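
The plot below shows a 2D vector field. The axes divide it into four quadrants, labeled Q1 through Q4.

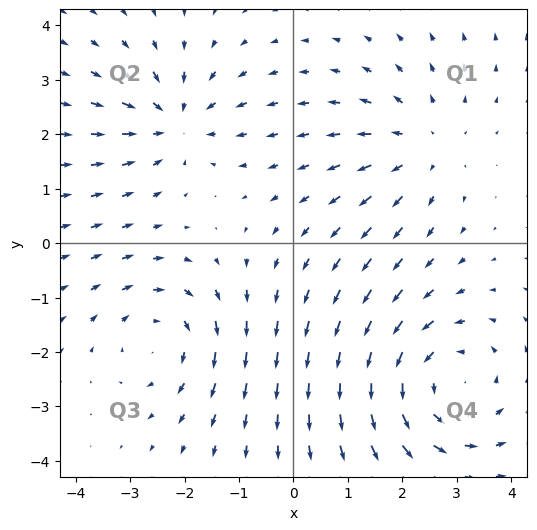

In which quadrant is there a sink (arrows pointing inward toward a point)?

Q2

The sink sits at approximately (-2.2, 2.2), which lies in quadrant Q2. The divergence there is about -4, negative as expected for a sink.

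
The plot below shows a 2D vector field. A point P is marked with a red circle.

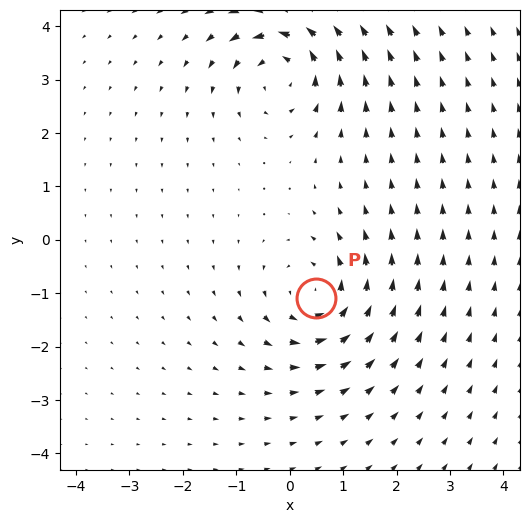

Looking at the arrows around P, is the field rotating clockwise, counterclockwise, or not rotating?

Near P at (0.5, -1.1) the arrows circulate counterclockwise. The curl (z-component) there is about +5; positive curl means counterclockwise rotation.

counterclockwise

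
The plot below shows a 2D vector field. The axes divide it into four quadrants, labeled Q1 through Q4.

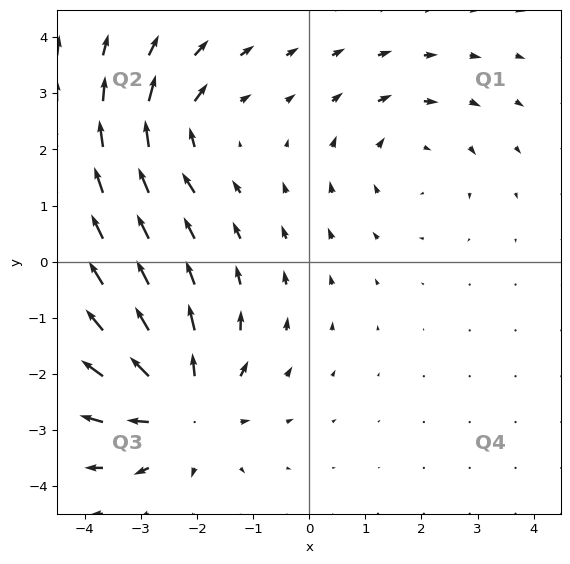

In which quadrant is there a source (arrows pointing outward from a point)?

Q3

The source sits at approximately (-2.3, -2.6), which lies in quadrant Q3. The divergence there is about +5, positive as expected for a source.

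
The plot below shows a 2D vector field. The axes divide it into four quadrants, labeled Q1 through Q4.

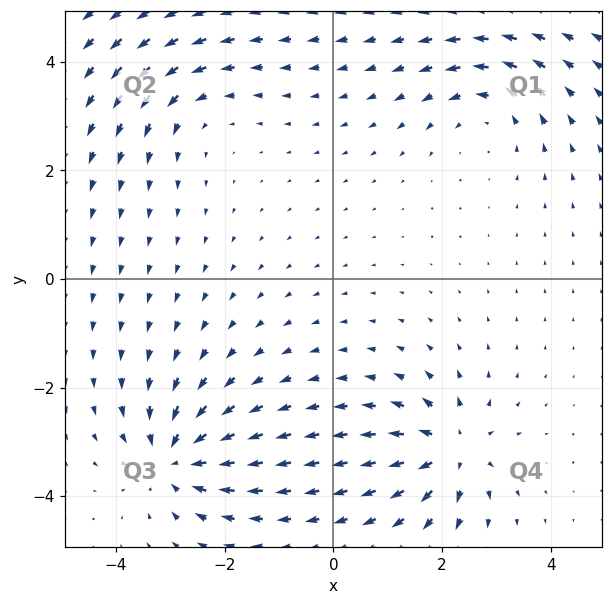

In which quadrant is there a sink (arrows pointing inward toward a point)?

Q3

The sink sits at approximately (-2.9, -3.3), which lies in quadrant Q3. The divergence there is about -4, negative as expected for a sink.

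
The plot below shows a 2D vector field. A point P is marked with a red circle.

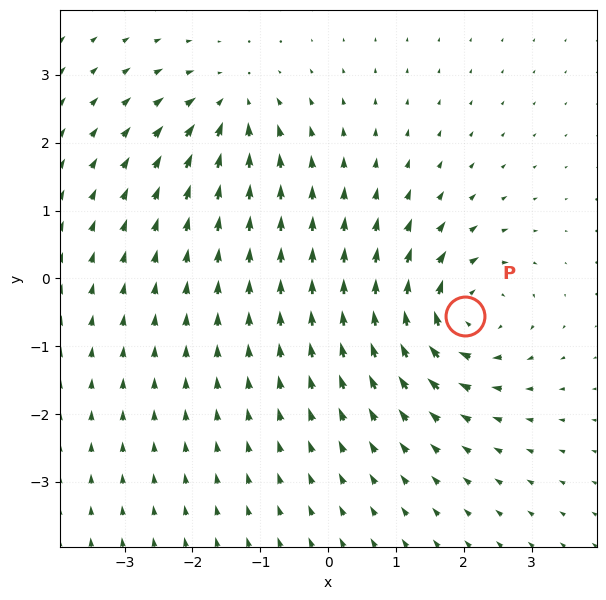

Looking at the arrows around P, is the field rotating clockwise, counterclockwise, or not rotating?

Near P at (2.0, -0.6) the arrows circulate clockwise. The curl (z-component) there is about -6; negative curl means clockwise rotation.

clockwise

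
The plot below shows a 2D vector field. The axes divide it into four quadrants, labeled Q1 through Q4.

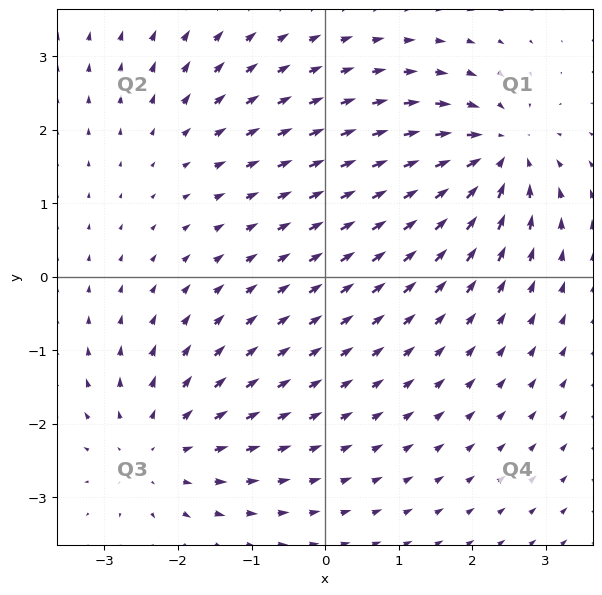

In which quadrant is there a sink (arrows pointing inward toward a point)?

The sink sits at approximately (2.3, 1.7), which lies in quadrant Q1. The divergence there is about -7, negative as expected for a sink.

Q1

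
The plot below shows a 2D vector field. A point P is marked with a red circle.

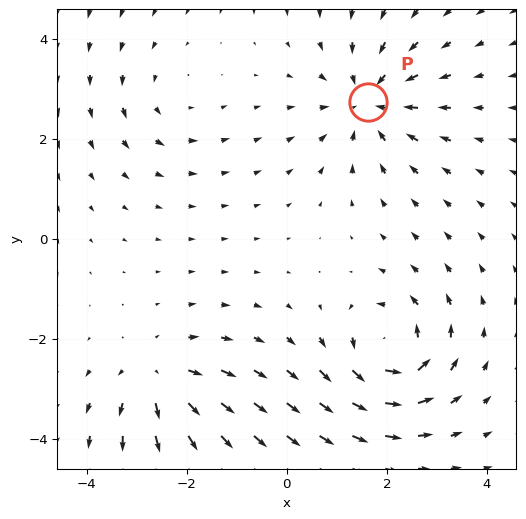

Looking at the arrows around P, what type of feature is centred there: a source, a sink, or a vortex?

sink

At P (1.6, 2.7) the arrows converge inward. Divergence about -5, curl ≈0 — negative divergence with near-zero curl is a sink.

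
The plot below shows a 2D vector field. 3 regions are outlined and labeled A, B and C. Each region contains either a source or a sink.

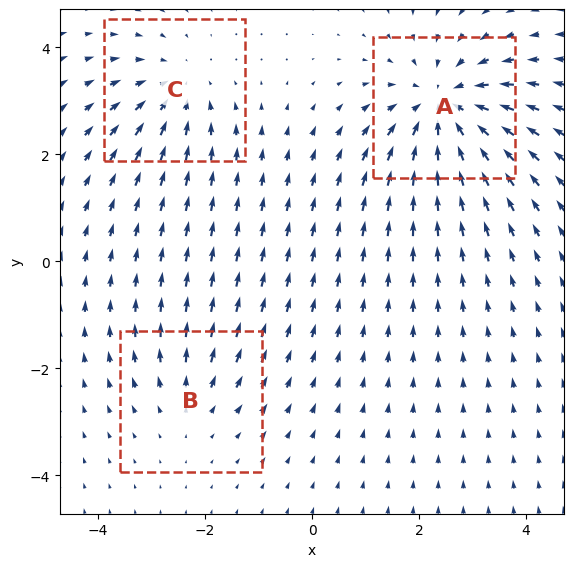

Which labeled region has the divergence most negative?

A

Divergence at each region's feature centre — A: about -5, B: about +2, C: about -3. Region A is most negative.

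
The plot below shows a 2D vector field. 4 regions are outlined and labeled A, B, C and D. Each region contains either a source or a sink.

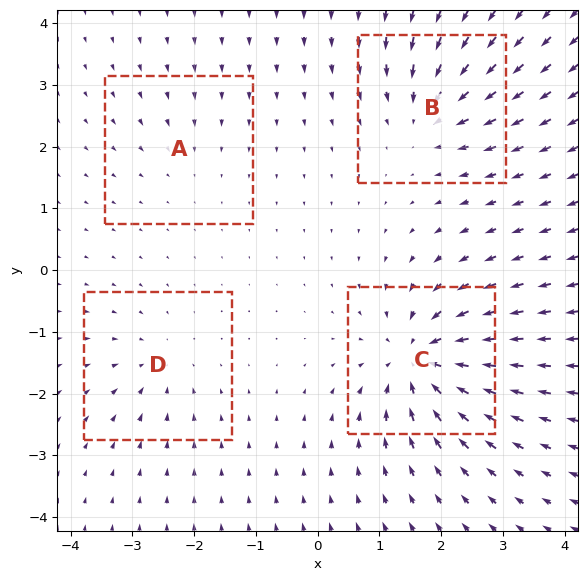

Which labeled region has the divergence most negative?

C

Divergence at each region's feature centre — A: about -2, B: about -6, C: about -9, D: about -4. Region C is most negative.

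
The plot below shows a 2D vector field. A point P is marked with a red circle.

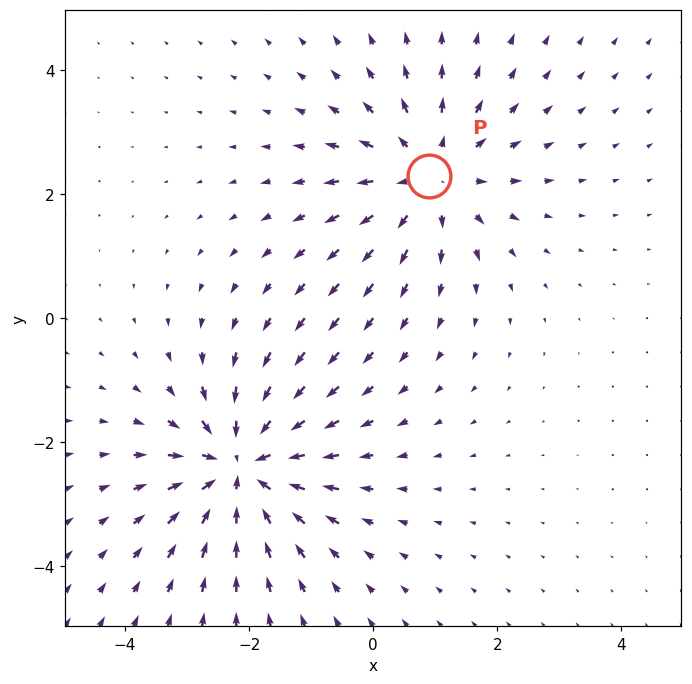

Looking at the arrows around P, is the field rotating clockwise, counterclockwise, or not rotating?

not rotating

Near P at (0.9, 2.3) the arrows show no circulation. The curl there is ≈0.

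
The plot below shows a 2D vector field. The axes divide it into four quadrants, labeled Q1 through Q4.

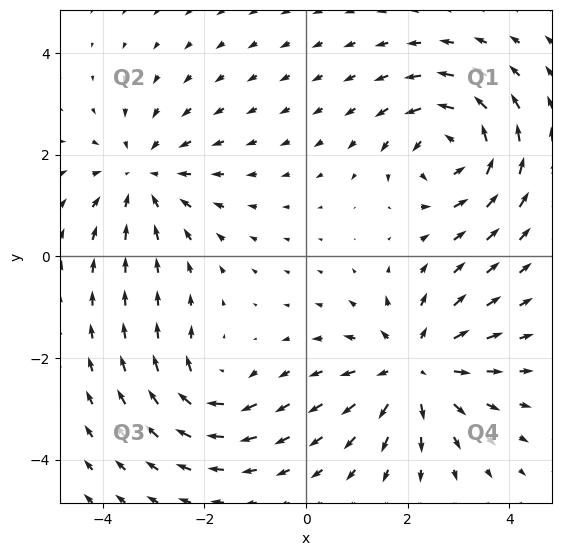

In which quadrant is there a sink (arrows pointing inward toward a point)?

The sink sits at approximately (-3.2, 1.6), which lies in quadrant Q2. The divergence there is about -3, negative as expected for a sink.

Q2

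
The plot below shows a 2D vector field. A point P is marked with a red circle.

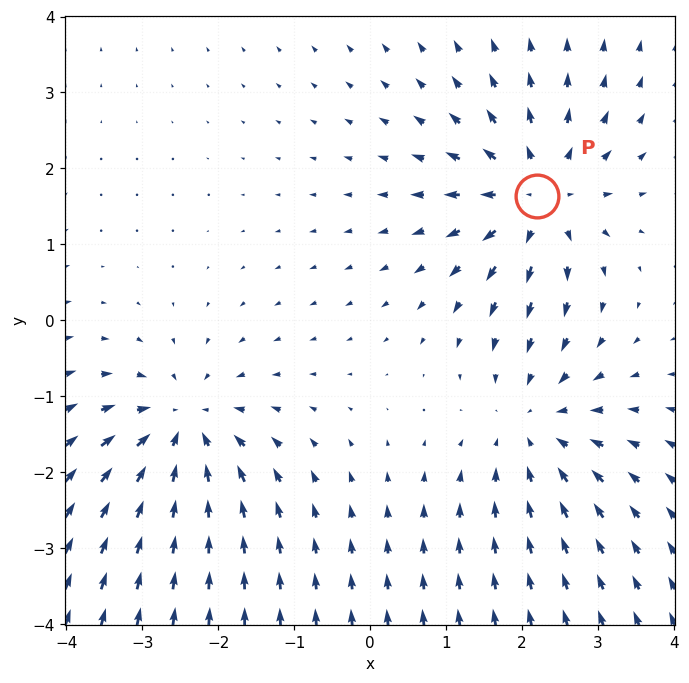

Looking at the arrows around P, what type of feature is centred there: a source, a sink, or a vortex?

source

At P (2.2, 1.6) the arrows spread outward. Divergence about +4, curl ≈0 — positive divergence with near-zero curl is a source.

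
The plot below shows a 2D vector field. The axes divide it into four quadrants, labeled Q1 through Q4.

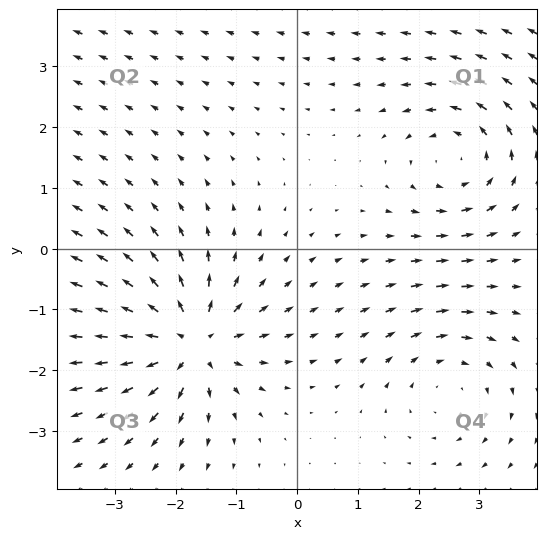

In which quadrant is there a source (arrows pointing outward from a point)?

Q3

The source sits at approximately (-1.8, -1.5), which lies in quadrant Q3. The divergence there is about +5, positive as expected for a source.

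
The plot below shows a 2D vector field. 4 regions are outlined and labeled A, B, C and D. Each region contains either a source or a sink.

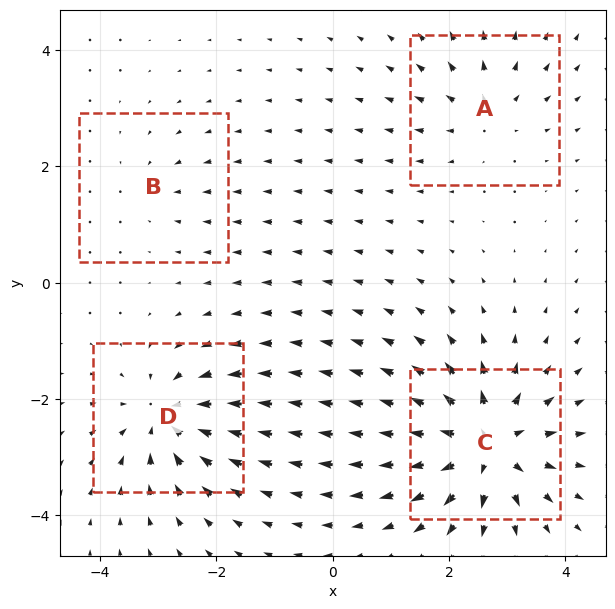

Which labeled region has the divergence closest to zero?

B

Divergence at each region's feature centre — A: about +4, B: about -2, C: about +8, D: about -6. Region B is closest to zero.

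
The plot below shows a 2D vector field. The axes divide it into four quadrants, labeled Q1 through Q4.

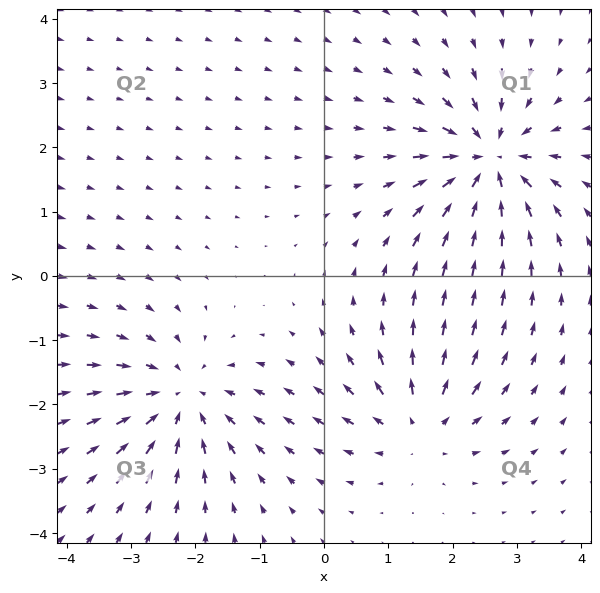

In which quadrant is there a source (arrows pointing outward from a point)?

The source sits at approximately (1.5, -2.3), which lies in quadrant Q4. The divergence there is about +4, positive as expected for a source.

Q4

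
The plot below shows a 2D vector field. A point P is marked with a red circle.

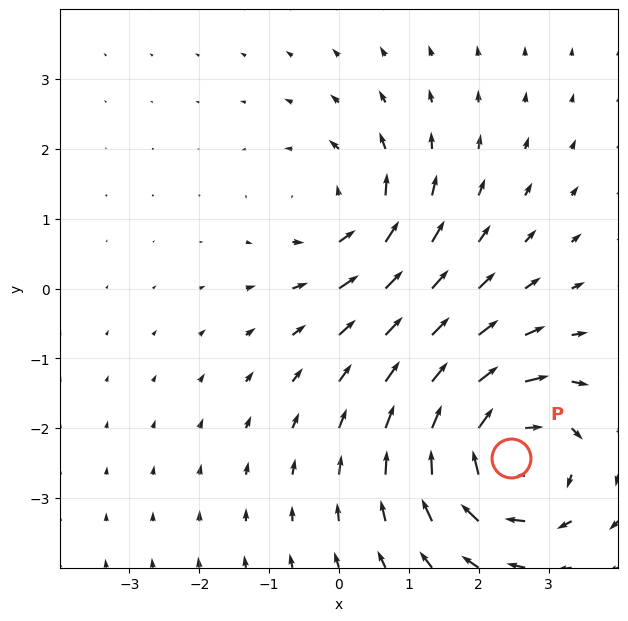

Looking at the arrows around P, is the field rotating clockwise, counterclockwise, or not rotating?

clockwise

Near P at (2.5, -2.4) the arrows circulate clockwise. The curl (z-component) there is about -5; negative curl means clockwise rotation.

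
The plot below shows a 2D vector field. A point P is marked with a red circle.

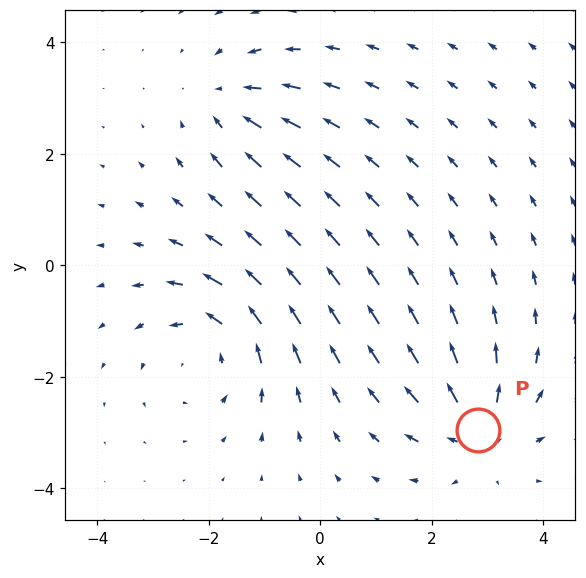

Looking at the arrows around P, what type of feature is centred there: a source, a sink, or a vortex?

source

At P (2.8, -3.0) the arrows spread outward. Divergence about +5, curl ≈0 — positive divergence with near-zero curl is a source.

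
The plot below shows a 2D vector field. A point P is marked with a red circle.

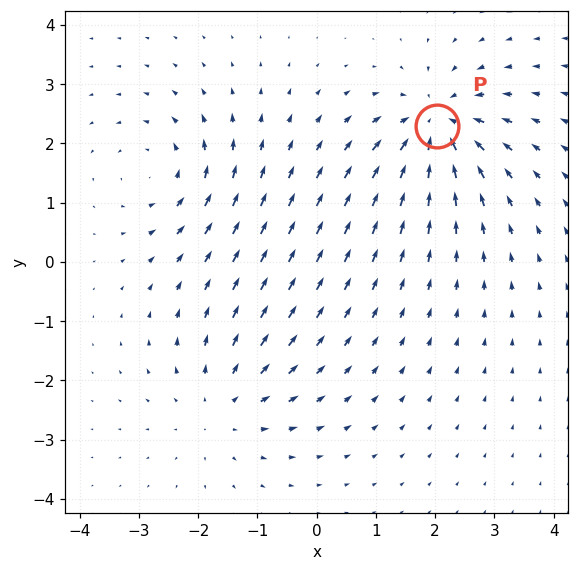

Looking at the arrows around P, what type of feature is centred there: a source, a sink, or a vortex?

sink

At P (2.0, 2.3) the arrows converge inward. Divergence about -6, curl ≈0 — negative divergence with near-zero curl is a sink.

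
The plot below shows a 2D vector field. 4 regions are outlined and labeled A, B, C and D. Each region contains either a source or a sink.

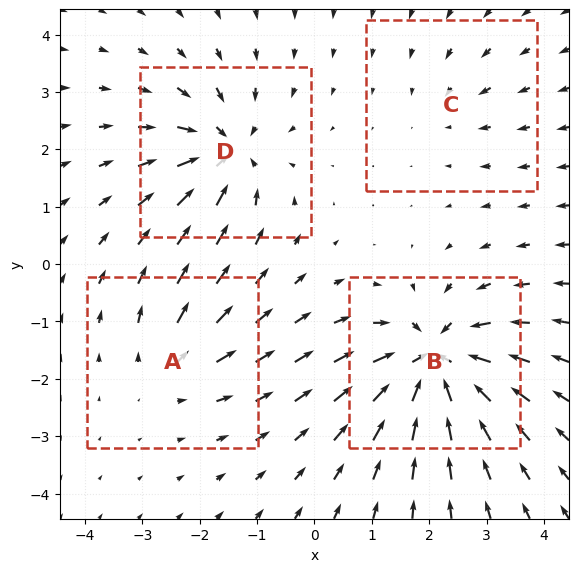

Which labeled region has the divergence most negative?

B

Divergence at each region's feature centre — A: about +4, B: about -9, C: about -2, D: about -6. Region B is most negative.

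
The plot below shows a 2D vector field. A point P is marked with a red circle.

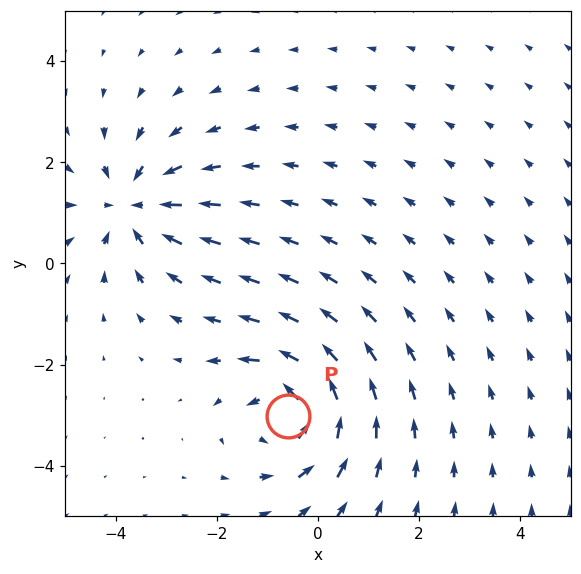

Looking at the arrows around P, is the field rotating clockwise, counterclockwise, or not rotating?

counterclockwise

Near P at (-0.6, -3.0) the arrows circulate counterclockwise. The curl (z-component) there is about +5; positive curl means counterclockwise rotation.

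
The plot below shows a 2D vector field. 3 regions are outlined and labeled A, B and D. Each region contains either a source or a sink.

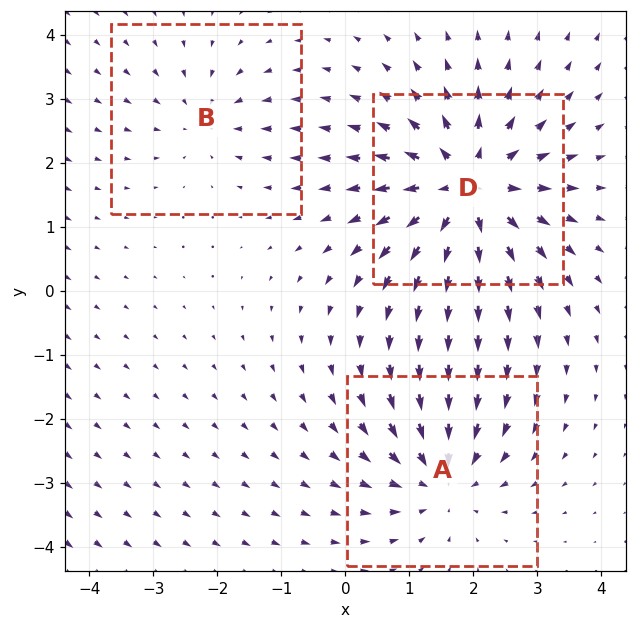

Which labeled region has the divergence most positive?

D

Divergence at each region's feature centre — A: about -3, B: about -2, D: about +5. Region D is most positive.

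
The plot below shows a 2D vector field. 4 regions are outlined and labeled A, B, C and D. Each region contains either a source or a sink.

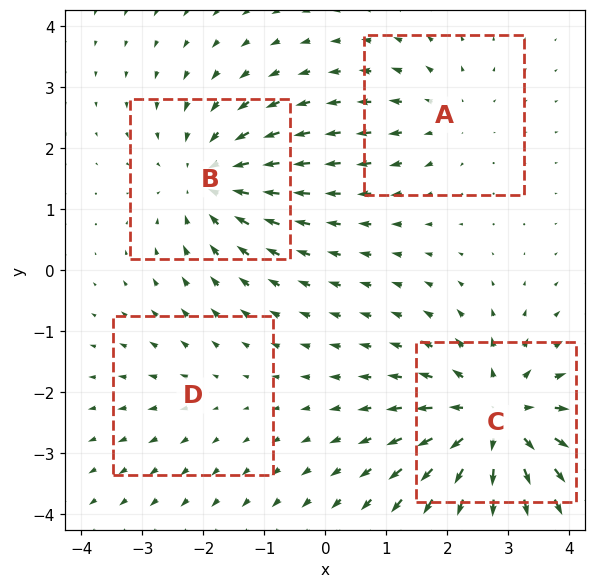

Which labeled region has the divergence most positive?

C

Divergence at each region's feature centre — A: about +3, B: about -5, C: about +7, D: about +2. Region C is most positive.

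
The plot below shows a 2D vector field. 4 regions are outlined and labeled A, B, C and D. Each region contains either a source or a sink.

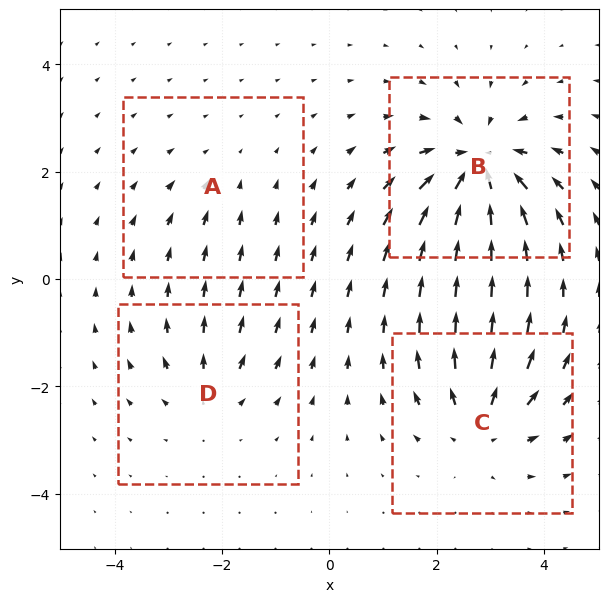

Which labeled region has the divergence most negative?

Divergence at each region's feature centre — A: about -2, B: about -8, C: about +5, D: about +4. Region B is most negative.

B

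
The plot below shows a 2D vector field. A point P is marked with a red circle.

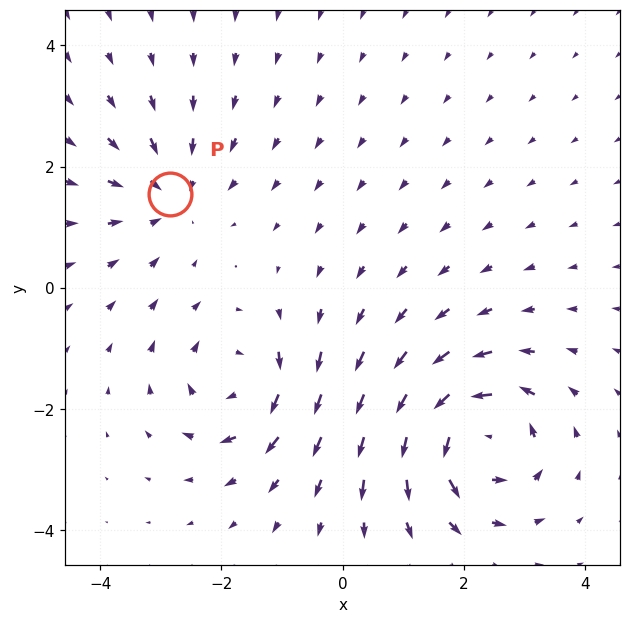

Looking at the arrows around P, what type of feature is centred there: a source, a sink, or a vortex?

sink

At P (-2.9, 1.5) the arrows converge inward. Divergence about -3, curl ≈0 — negative divergence with near-zero curl is a sink.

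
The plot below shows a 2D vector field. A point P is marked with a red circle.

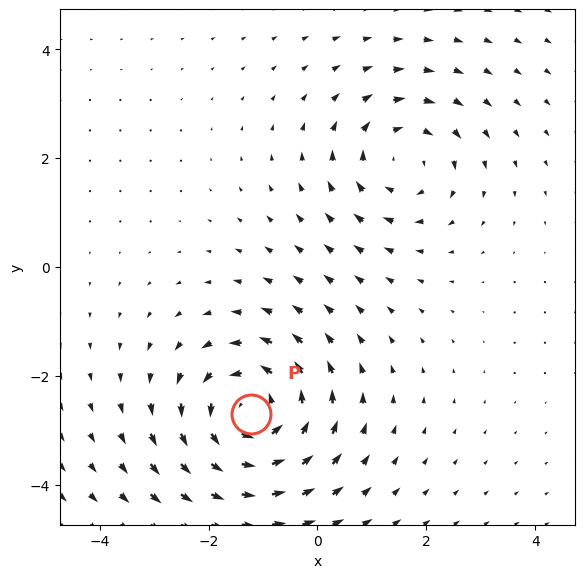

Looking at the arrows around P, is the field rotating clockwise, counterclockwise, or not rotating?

Near P at (-1.2, -2.7) the arrows circulate counterclockwise. The curl (z-component) there is about +3; positive curl means counterclockwise rotation.

counterclockwise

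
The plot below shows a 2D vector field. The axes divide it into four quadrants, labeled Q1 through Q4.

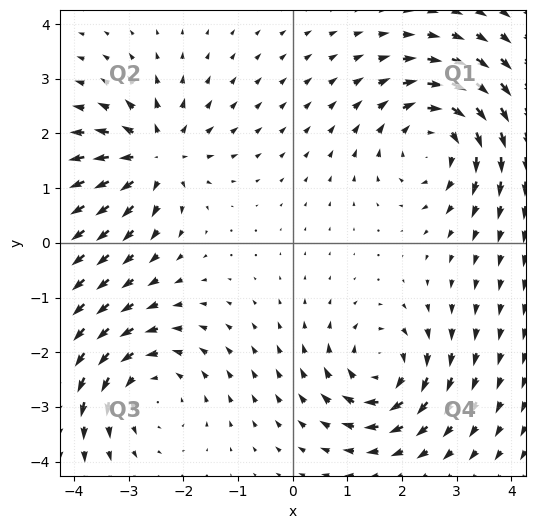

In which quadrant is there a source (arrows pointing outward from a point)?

The source sits at approximately (-2.5, 1.6), which lies in quadrant Q2. The divergence there is about +5, positive as expected for a source.

Q2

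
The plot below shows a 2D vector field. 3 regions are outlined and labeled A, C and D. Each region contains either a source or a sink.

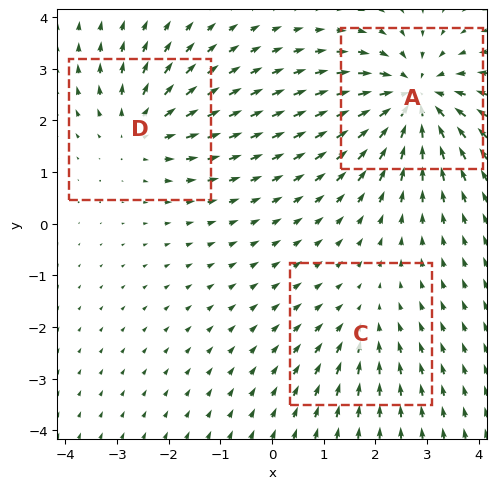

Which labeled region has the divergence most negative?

Divergence at each region's feature centre — A: about -5, C: about -2, D: about +3. Region A is most negative.

A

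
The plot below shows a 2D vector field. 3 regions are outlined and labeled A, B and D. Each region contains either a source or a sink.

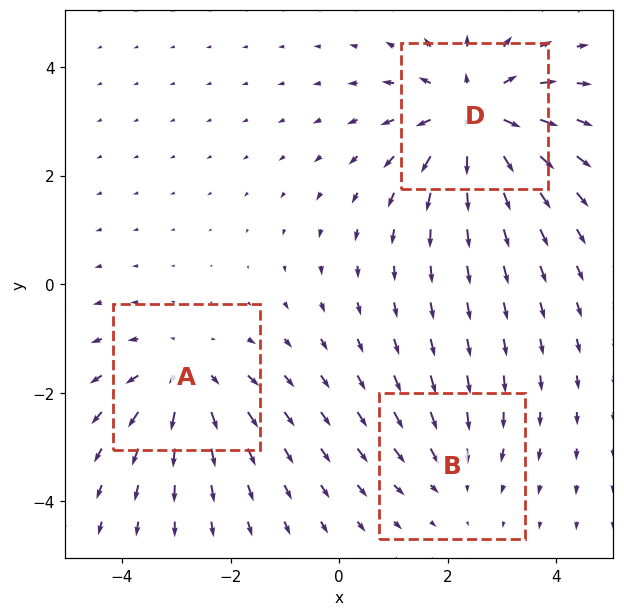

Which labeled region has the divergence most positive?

D

Divergence at each region's feature centre — A: about +3, B: about -2, D: about +5. Region D is most positive.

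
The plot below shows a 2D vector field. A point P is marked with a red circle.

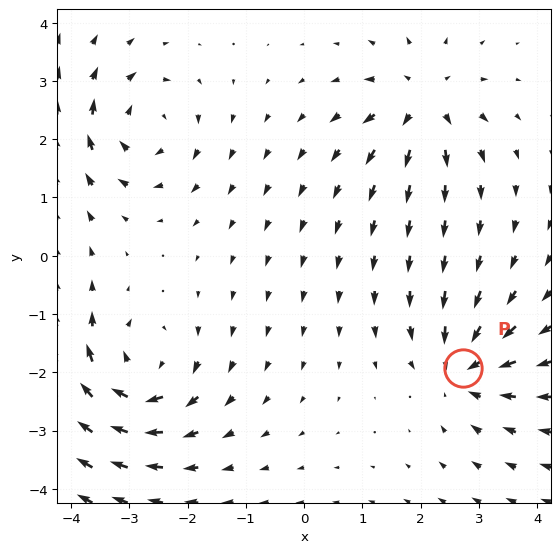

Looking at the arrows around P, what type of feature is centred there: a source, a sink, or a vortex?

At P (2.7, -1.9) the arrows converge inward. Divergence about -5, curl ≈0 — negative divergence with near-zero curl is a sink.

sink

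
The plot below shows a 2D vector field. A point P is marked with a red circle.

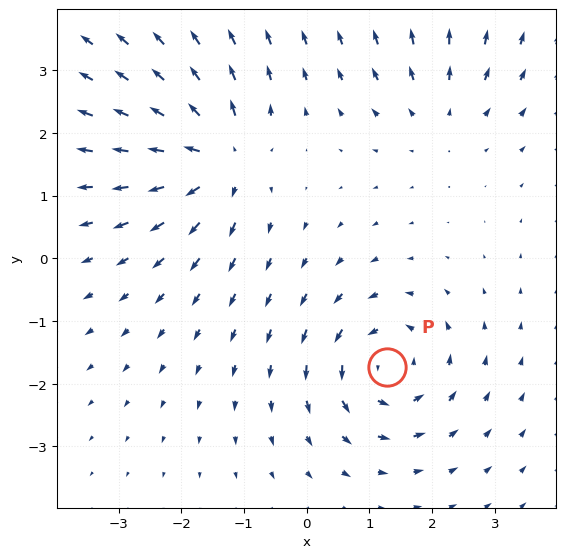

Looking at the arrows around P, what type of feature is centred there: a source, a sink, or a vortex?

At P (1.3, -1.7) the arrows circulate counterclockwise. Divergence ≈0, curl about +5 — near-zero divergence with nonzero curl is a vortex.

vortex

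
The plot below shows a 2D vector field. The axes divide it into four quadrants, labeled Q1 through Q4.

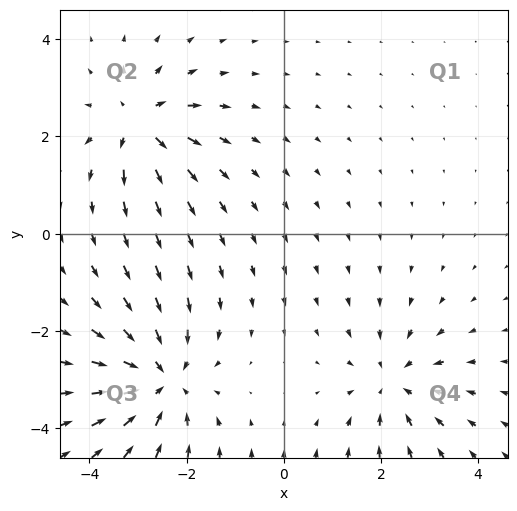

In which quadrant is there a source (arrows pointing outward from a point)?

The source sits at approximately (-3.0, 2.3), which lies in quadrant Q2. The divergence there is about +4, positive as expected for a source.

Q2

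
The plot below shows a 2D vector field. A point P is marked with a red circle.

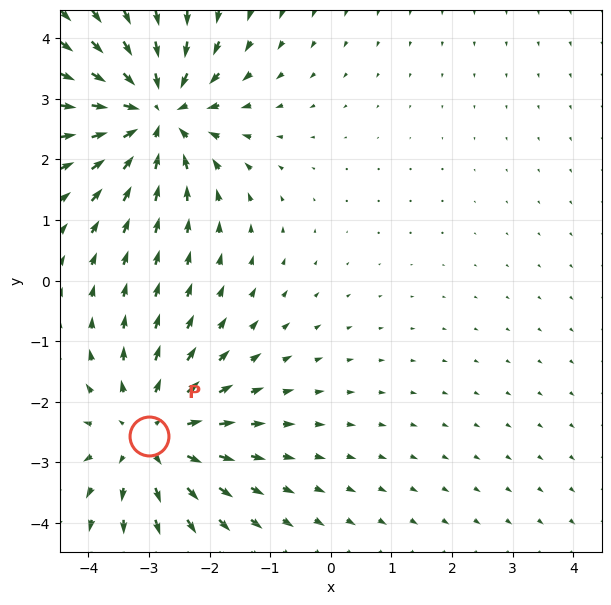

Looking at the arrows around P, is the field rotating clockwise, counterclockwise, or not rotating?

not rotating

Near P at (-3.0, -2.6) the arrows show no circulation. The curl there is ≈0.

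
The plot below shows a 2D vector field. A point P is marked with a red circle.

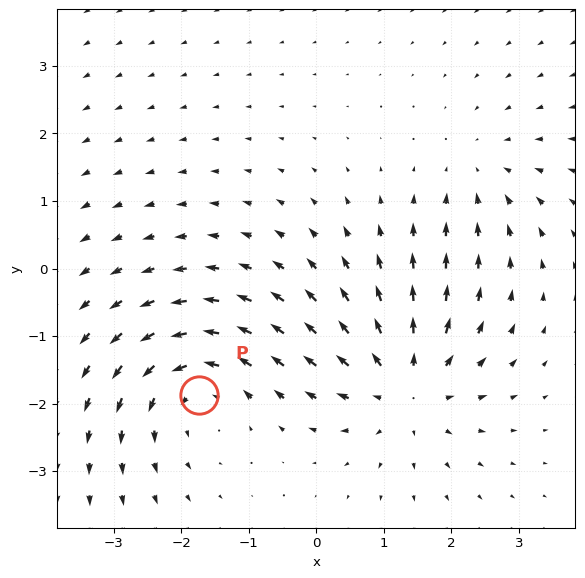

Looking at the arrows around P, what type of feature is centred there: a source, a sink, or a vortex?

vortex

At P (-1.7, -1.9) the arrows circulate counterclockwise. Divergence ≈0, curl about +5 — near-zero divergence with nonzero curl is a vortex.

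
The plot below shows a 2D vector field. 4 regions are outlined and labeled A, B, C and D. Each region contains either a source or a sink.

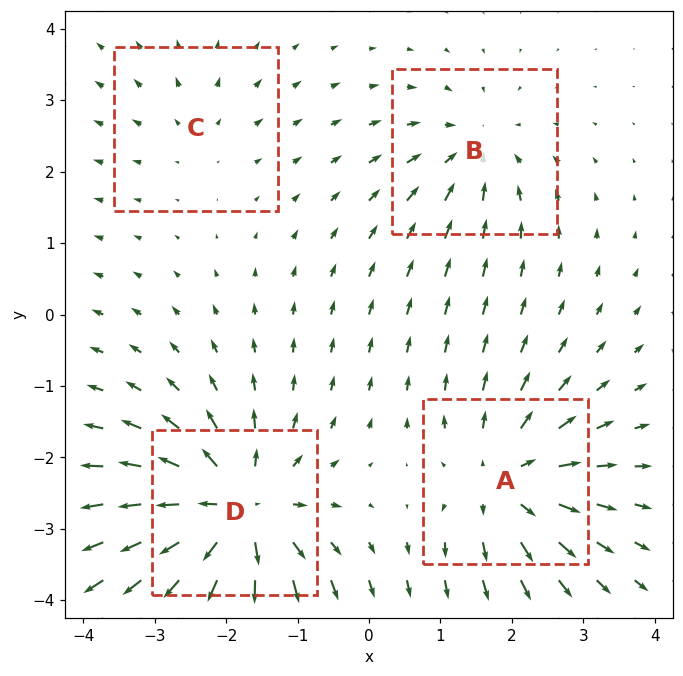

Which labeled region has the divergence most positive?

D

Divergence at each region's feature centre — A: about +5, B: about -4, C: about +2, D: about +8. Region D is most positive.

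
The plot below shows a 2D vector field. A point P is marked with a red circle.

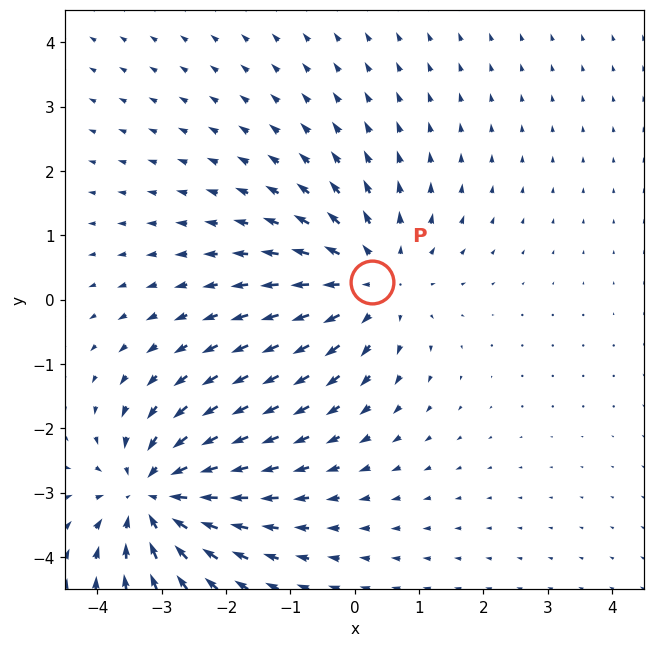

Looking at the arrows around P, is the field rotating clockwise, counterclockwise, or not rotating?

not rotating

Near P at (0.3, 0.3) the arrows show no circulation. The curl there is ≈0.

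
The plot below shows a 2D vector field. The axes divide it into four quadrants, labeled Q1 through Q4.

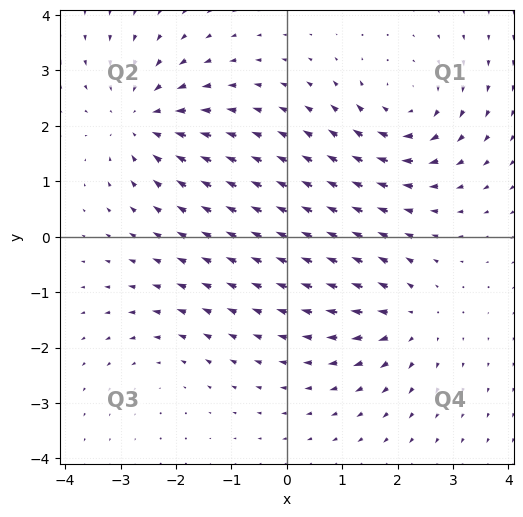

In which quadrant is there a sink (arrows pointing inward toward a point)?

Q2

The sink sits at approximately (-2.6, 2.1), which lies in quadrant Q2. The divergence there is about -5, negative as expected for a sink.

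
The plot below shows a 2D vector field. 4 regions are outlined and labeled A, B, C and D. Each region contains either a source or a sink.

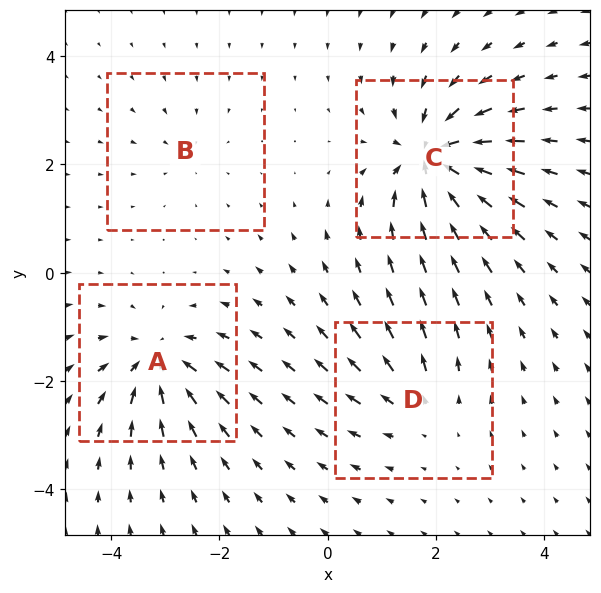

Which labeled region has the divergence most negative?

C

Divergence at each region's feature centre — A: about -6, B: about -2, C: about -9, D: about +4. Region C is most negative.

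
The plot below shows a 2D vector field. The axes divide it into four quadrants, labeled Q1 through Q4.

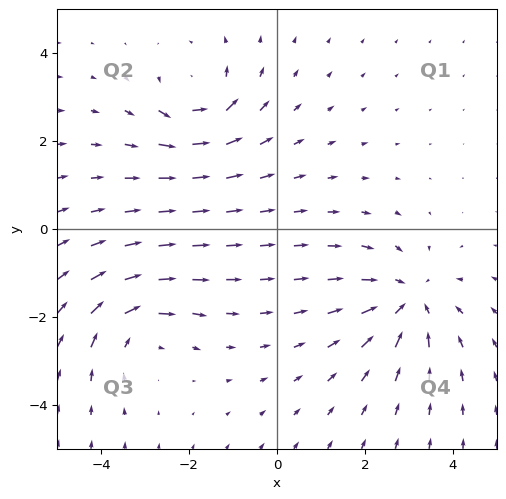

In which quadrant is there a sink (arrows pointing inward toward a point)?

Q4

The sink sits at approximately (3.0, -1.6), which lies in quadrant Q4. The divergence there is about -4, negative as expected for a sink.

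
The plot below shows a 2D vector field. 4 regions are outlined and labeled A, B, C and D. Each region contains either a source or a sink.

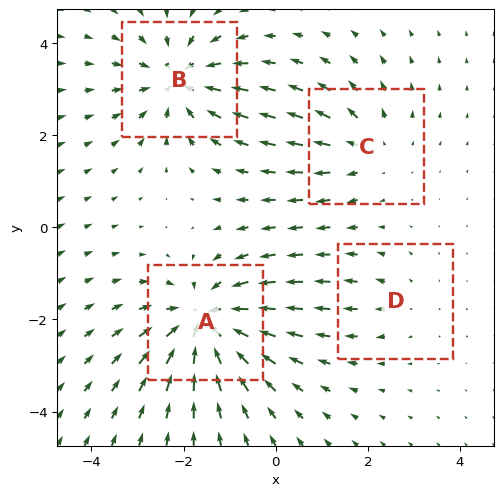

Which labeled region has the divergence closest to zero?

Divergence at each region's feature centre — A: about -6, B: about -5, C: about +3, D: about +2. Region D is closest to zero.

D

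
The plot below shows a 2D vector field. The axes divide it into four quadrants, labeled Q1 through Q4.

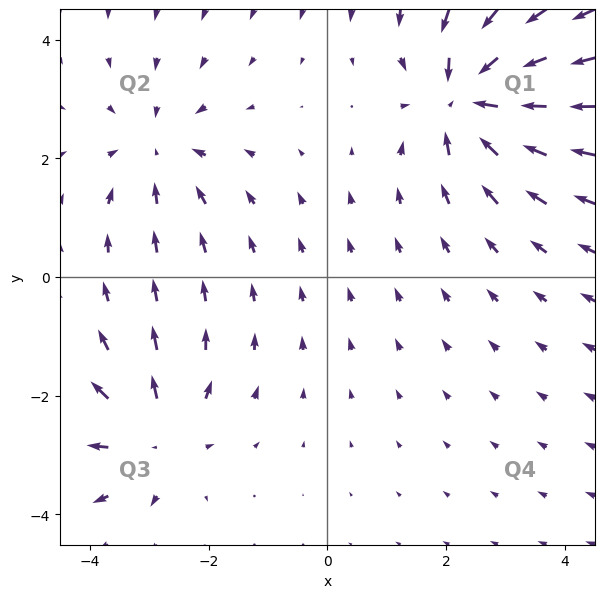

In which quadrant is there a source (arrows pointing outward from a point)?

The source sits at approximately (-2.9, -2.7), which lies in quadrant Q3. The divergence there is about +4, positive as expected for a source.

Q3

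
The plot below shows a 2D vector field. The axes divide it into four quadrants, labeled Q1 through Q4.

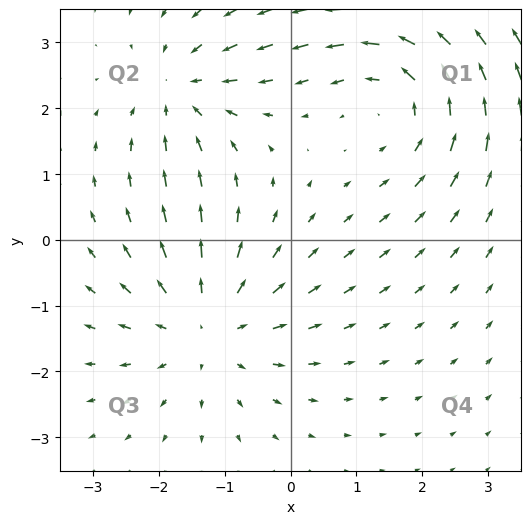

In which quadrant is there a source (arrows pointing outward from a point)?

The source sits at approximately (-1.3, -1.3), which lies in quadrant Q3. The divergence there is about +4, positive as expected for a source.

Q3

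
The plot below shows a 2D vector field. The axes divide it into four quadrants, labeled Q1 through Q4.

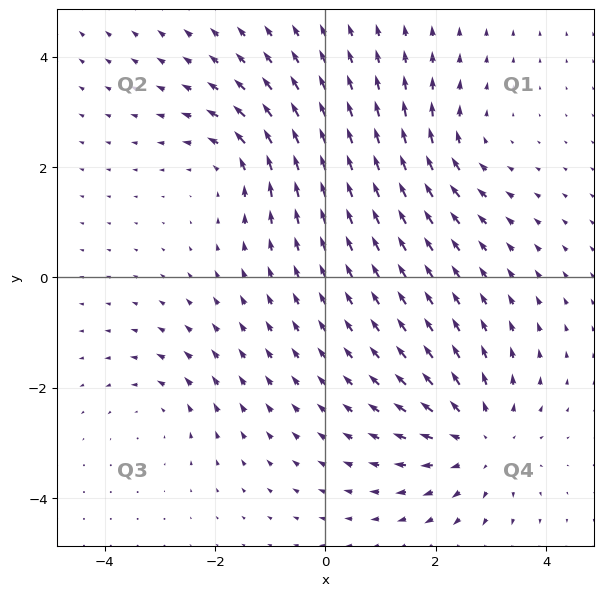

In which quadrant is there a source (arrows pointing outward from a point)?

Q4

The source sits at approximately (2.8, -2.9), which lies in quadrant Q4. The divergence there is about +4, positive as expected for a source.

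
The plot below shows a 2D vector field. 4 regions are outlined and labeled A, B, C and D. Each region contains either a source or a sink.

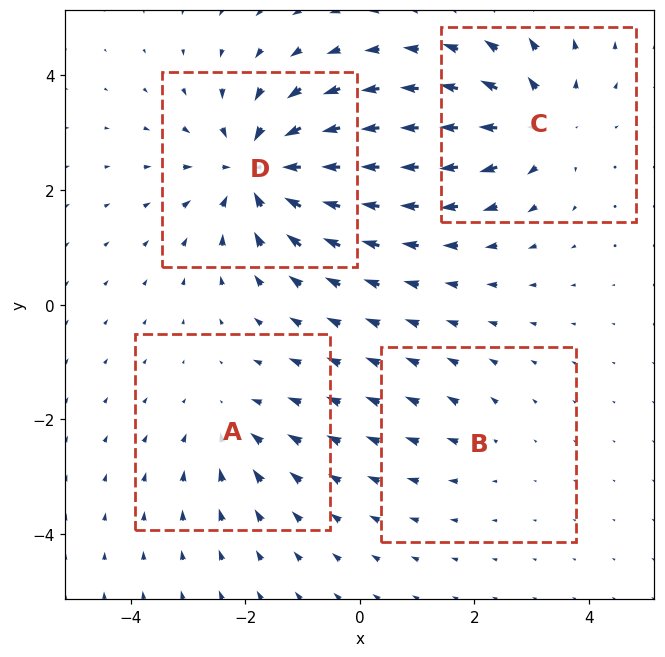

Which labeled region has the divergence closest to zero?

Divergence at each region's feature centre — A: about -3, B: about +2, C: about +5, D: about -7. Region B is closest to zero.

B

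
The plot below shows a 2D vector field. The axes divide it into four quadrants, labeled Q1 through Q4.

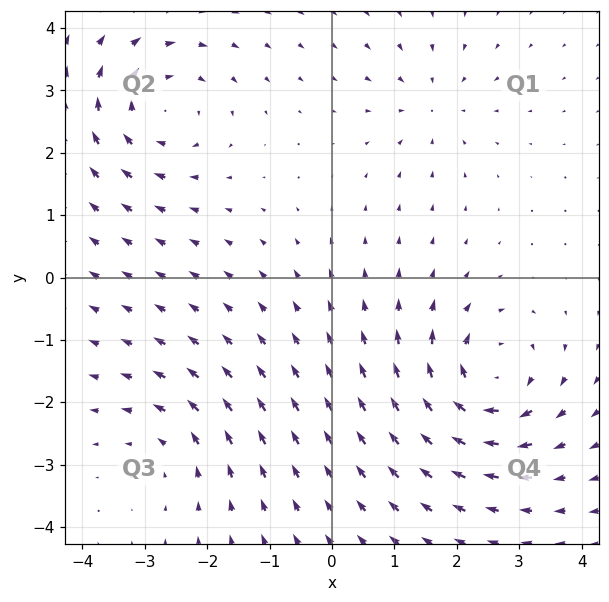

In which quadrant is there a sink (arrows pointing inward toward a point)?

Q1

The sink sits at approximately (1.6, 2.8), which lies in quadrant Q1. The divergence there is about -3, negative as expected for a sink.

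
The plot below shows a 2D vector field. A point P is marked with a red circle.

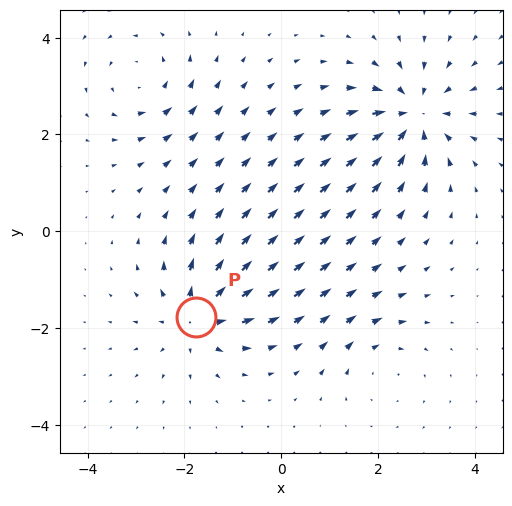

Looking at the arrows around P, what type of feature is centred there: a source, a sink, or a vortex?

At P (-1.8, -1.8) the arrows spread outward. Divergence about +5, curl ≈0 — positive divergence with near-zero curl is a source.

source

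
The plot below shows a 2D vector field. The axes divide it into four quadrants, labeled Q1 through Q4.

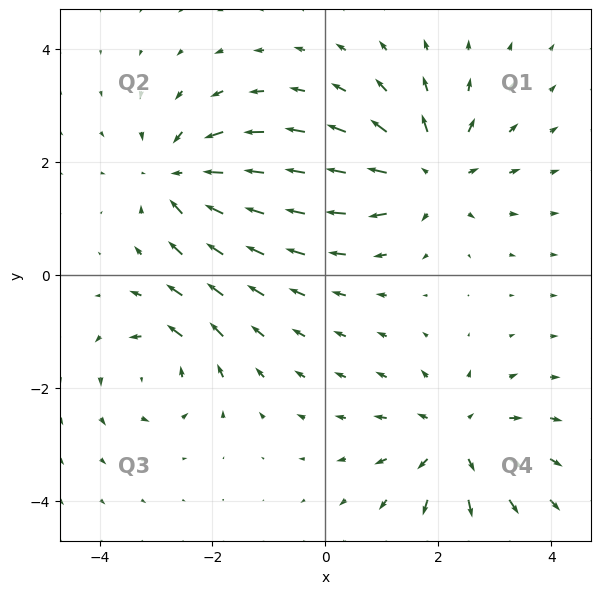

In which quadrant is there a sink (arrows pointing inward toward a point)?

The sink sits at approximately (-2.6, 1.7), which lies in quadrant Q2. The divergence there is about -4, negative as expected for a sink.

Q2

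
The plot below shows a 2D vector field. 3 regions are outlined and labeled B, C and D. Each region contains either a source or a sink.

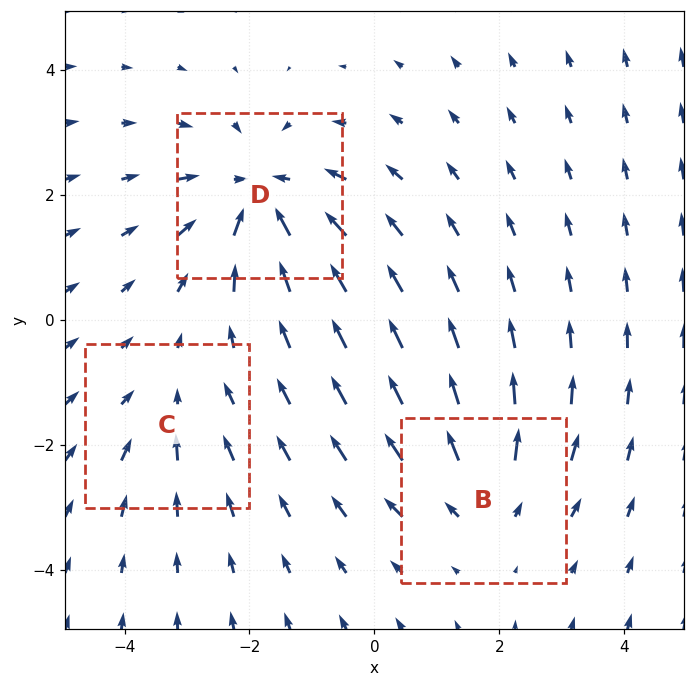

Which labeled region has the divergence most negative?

D

Divergence at each region's feature centre — B: about +3, C: about -2, D: about -4. Region D is most negative.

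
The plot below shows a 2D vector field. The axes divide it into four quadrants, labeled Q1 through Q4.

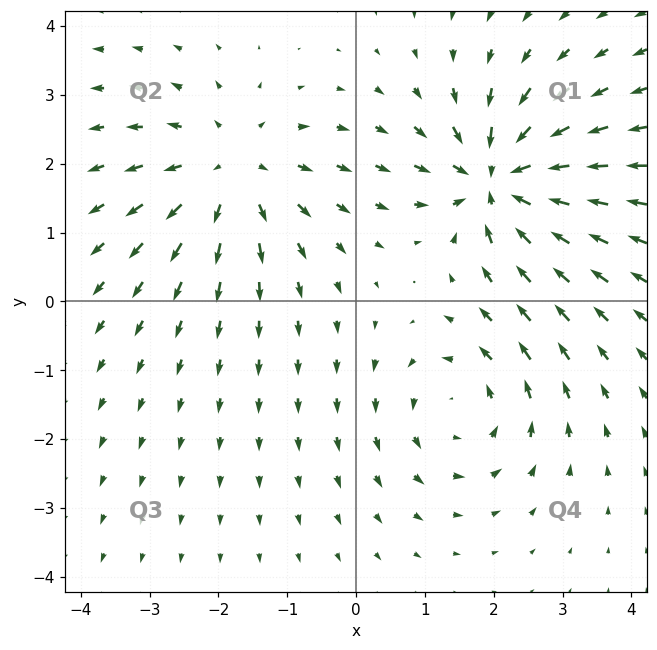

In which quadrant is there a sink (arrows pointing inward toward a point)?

Q1

The sink sits at approximately (2.1, 1.8), which lies in quadrant Q1. The divergence there is about -5, negative as expected for a sink.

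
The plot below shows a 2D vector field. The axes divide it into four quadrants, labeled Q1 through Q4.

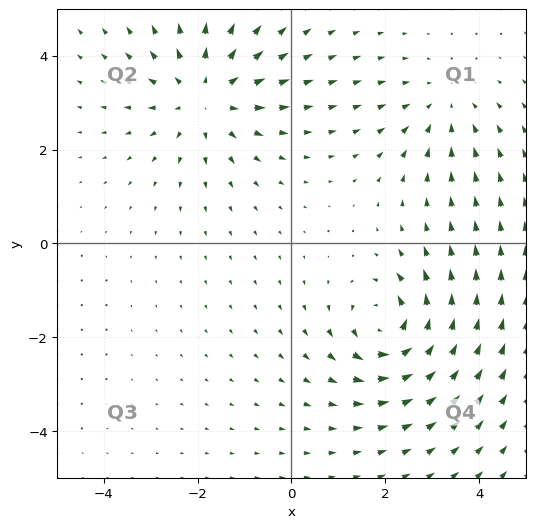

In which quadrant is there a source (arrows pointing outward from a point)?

Q2

The source sits at approximately (-1.8, 3.1), which lies in quadrant Q2. The divergence there is about +4, positive as expected for a source.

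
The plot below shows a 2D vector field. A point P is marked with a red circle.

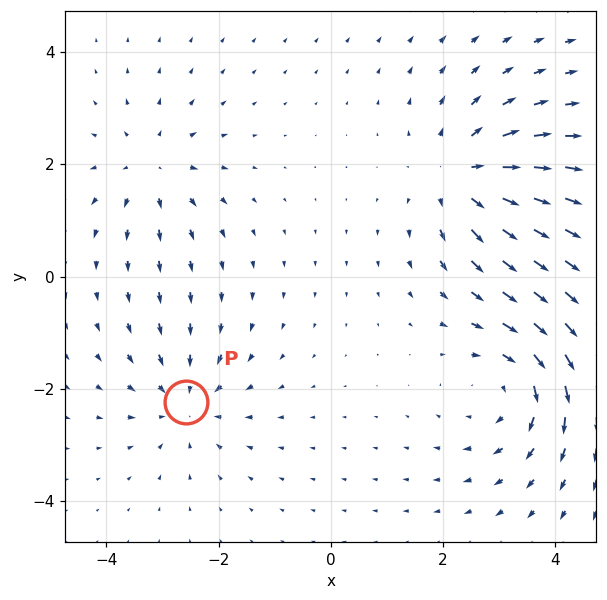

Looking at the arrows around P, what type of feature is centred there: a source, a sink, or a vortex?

sink

At P (-2.6, -2.2) the arrows converge inward. Divergence about -4, curl ≈0 — negative divergence with near-zero curl is a sink.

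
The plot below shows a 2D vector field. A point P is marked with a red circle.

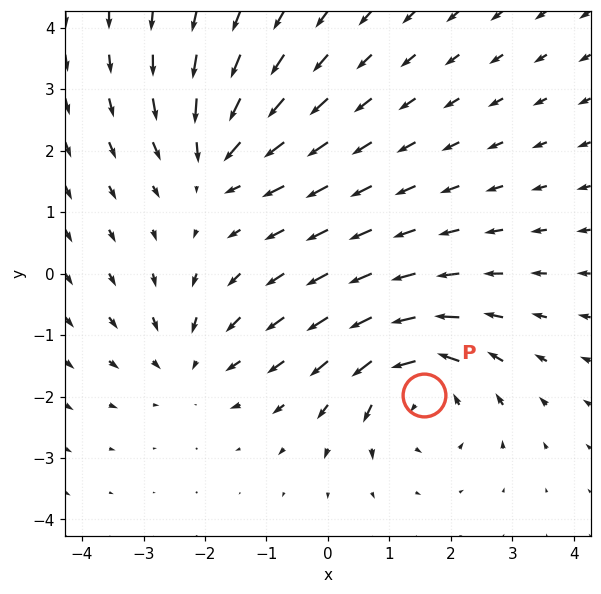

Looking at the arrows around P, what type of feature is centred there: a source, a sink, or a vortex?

vortex

At P (1.6, -2.0) the arrows circulate counterclockwise. Divergence ≈0, curl about +5 — near-zero divergence with nonzero curl is a vortex.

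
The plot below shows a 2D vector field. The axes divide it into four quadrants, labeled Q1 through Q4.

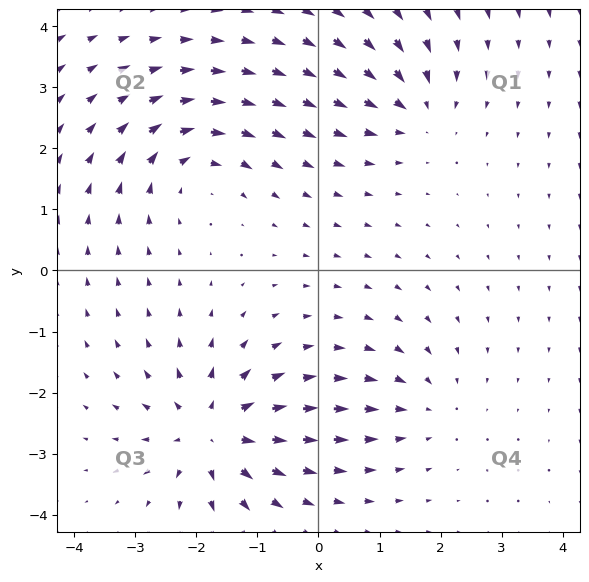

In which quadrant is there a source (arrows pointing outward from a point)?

Q3

The source sits at approximately (-1.7, -2.6), which lies in quadrant Q3. The divergence there is about +5, positive as expected for a source.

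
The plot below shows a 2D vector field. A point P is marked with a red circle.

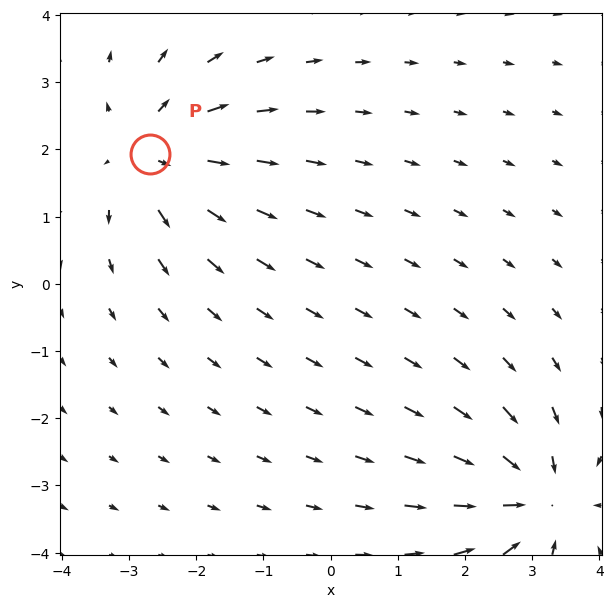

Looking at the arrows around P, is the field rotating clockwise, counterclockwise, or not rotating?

not rotating

Near P at (-2.7, 1.9) the arrows show no circulation. The curl there is ≈0.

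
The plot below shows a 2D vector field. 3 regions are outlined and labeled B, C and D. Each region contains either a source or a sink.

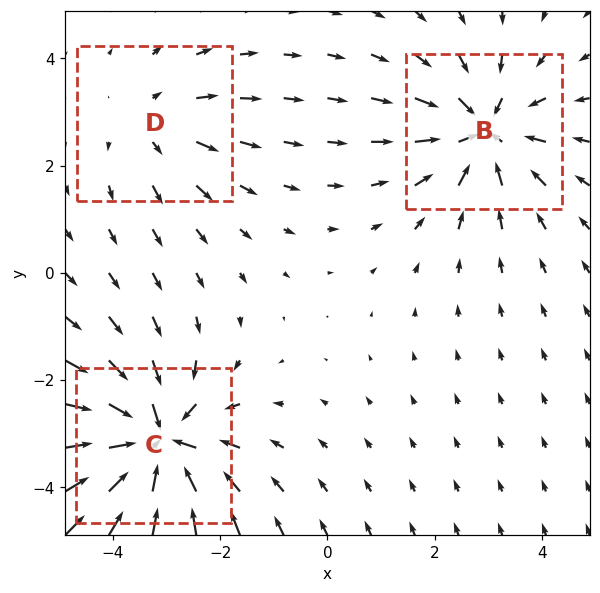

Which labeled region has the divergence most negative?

C

Divergence at each region's feature centre — B: about -3, C: about -5, D: about +2. Region C is most negative.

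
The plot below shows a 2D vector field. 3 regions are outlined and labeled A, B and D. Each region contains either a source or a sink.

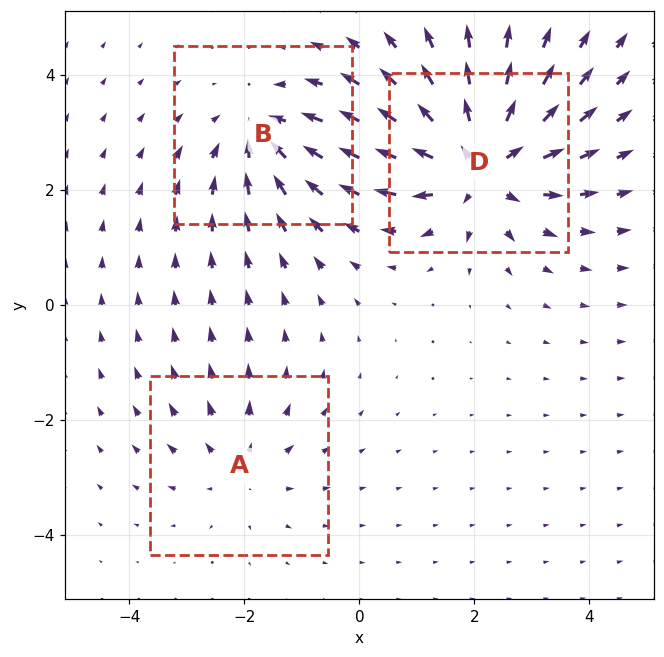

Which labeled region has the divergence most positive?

Divergence at each region's feature centre — A: about +2, B: about -3, D: about +5. Region D is most positive.

D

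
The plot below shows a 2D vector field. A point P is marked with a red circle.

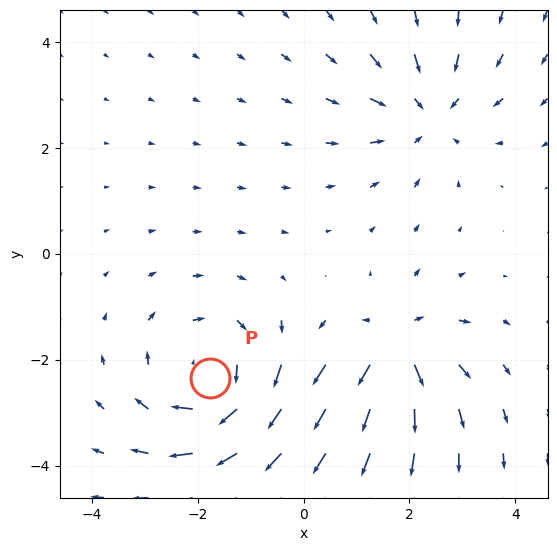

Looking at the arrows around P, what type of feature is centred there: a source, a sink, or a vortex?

At P (-1.8, -2.3) the arrows circulate clockwise. Divergence ≈0, curl about -4 — near-zero divergence with nonzero curl is a vortex.

vortex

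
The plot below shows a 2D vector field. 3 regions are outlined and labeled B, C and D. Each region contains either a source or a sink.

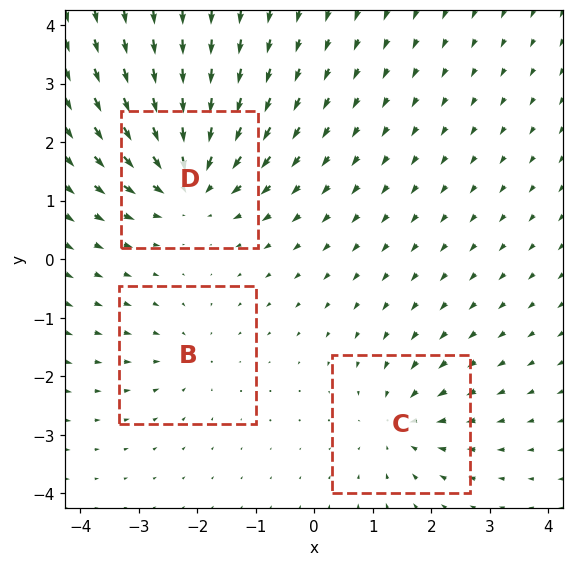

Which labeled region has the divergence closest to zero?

Divergence at each region's feature centre — B: about -2, C: about -3, D: about -6. Region B is closest to zero.

B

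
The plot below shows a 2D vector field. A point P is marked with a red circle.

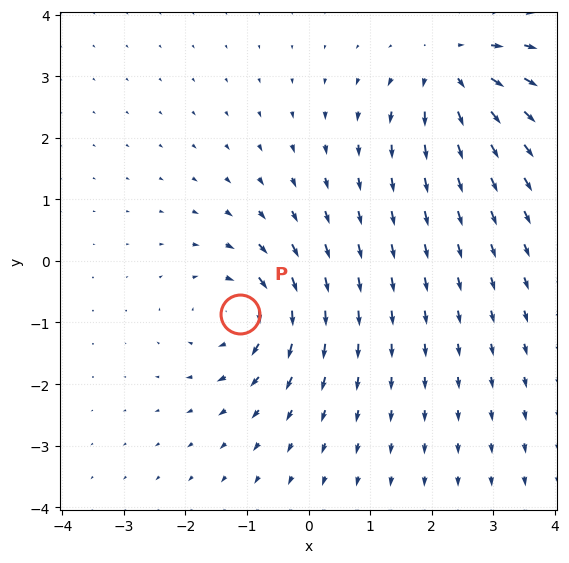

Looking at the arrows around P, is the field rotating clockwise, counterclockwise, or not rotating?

clockwise

Near P at (-1.1, -0.9) the arrows circulate clockwise. The curl (z-component) there is about -4; negative curl means clockwise rotation.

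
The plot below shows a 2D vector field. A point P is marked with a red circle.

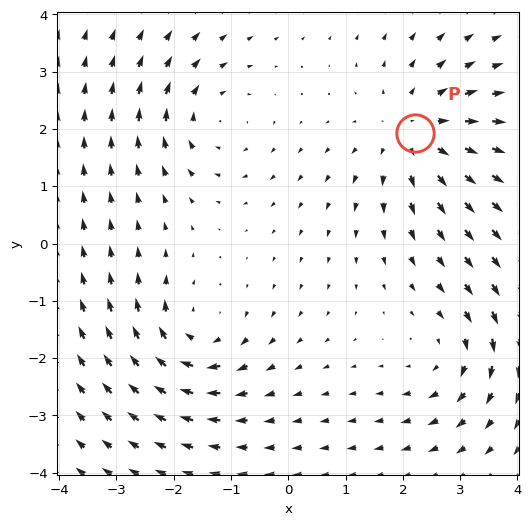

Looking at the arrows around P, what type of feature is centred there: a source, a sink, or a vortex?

source

At P (2.2, 1.9) the arrows spread outward. Divergence about +4, curl ≈0 — positive divergence with near-zero curl is a source.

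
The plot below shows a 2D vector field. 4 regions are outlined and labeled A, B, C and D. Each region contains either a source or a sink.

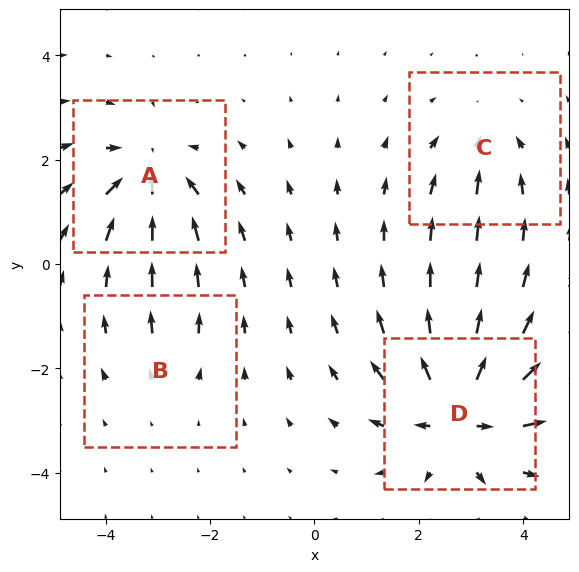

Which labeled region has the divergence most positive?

Divergence at each region's feature centre — A: about -6, B: about +2, C: about -4, D: about +9. Region D is most positive.

D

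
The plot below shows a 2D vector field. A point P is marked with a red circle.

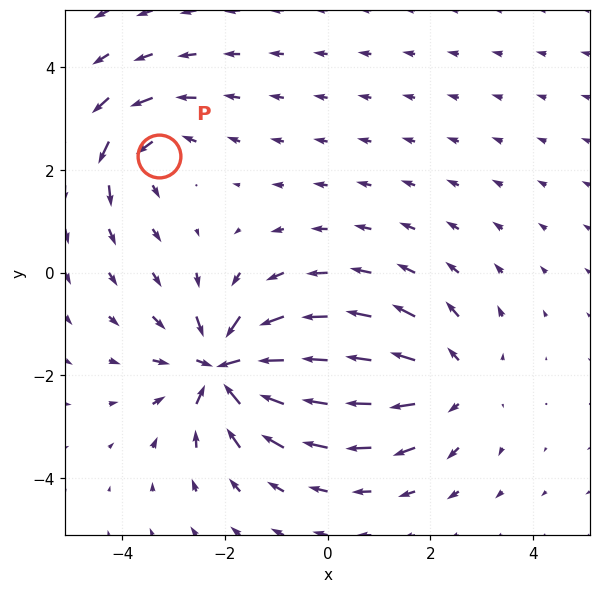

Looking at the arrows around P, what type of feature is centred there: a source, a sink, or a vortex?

vortex

At P (-3.3, 2.3) the arrows circulate counterclockwise. Divergence ≈0, curl about +4 — near-zero divergence with nonzero curl is a vortex.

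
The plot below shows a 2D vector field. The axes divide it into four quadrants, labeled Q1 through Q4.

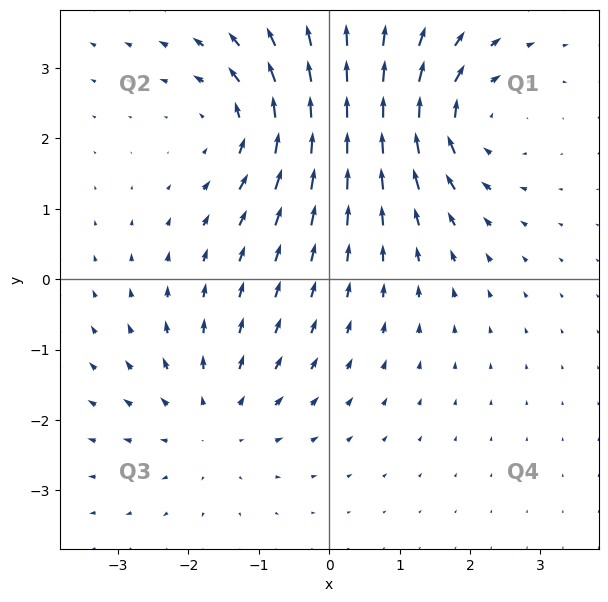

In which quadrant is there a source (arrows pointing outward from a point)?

Q3

The source sits at approximately (-1.6, -2.0), which lies in quadrant Q3. The divergence there is about +3, positive as expected for a source.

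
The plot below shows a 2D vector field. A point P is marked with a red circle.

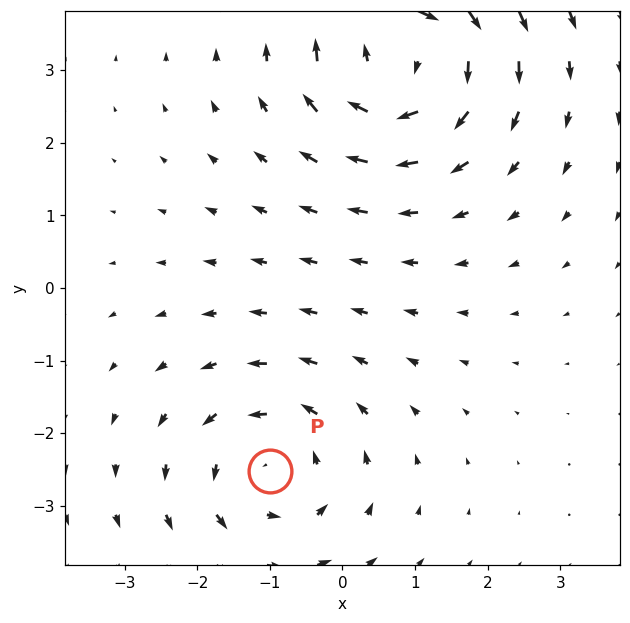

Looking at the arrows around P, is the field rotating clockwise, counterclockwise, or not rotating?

Near P at (-1.0, -2.5) the arrows circulate counterclockwise. The curl (z-component) there is about +3; positive curl means counterclockwise rotation.

counterclockwise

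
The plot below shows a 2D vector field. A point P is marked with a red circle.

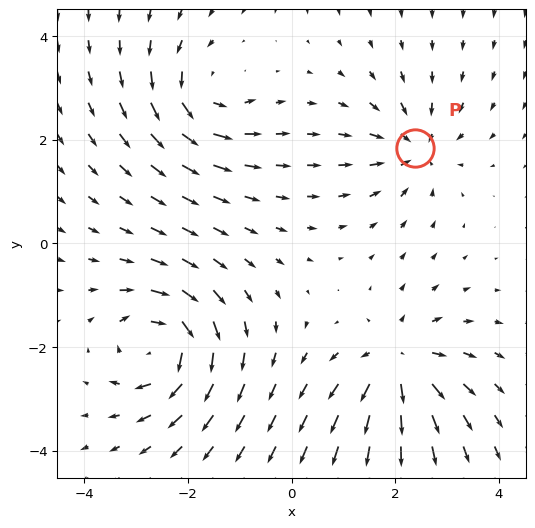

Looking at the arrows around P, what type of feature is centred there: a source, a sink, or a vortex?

sink

At P (2.4, 1.8) the arrows converge inward. Divergence about -4, curl ≈0 — negative divergence with near-zero curl is a sink.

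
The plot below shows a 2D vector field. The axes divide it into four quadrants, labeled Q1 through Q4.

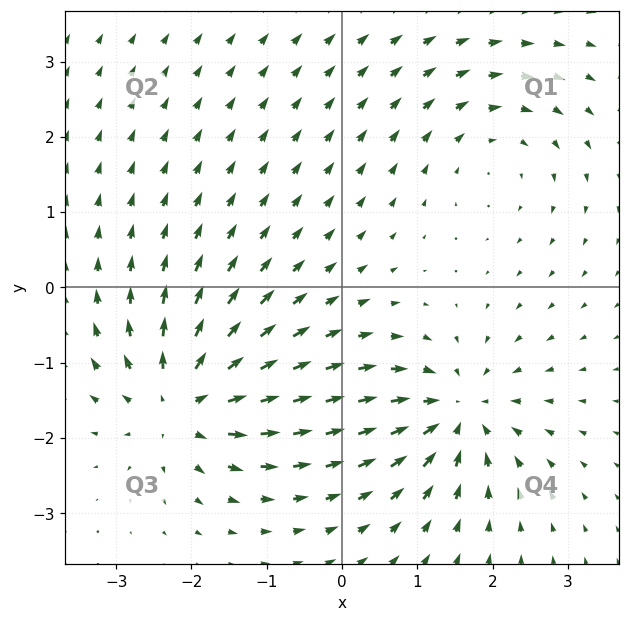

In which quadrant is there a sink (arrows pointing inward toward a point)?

The sink sits at approximately (1.5, -1.7), which lies in quadrant Q4. The divergence there is about -5, negative as expected for a sink.

Q4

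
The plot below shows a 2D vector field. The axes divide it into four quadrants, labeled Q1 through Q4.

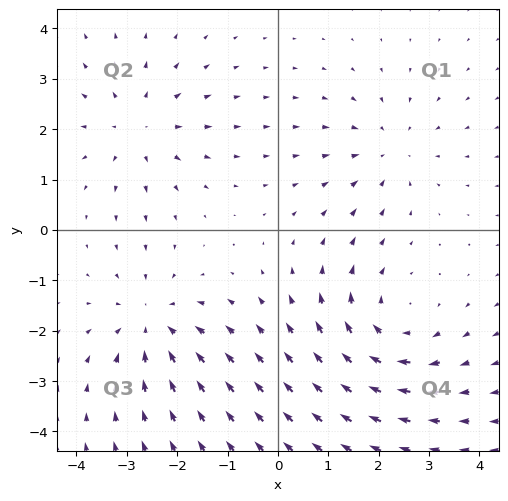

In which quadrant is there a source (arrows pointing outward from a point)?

The source sits at approximately (-2.8, 2.0), which lies in quadrant Q2. The divergence there is about +3, positive as expected for a source.

Q2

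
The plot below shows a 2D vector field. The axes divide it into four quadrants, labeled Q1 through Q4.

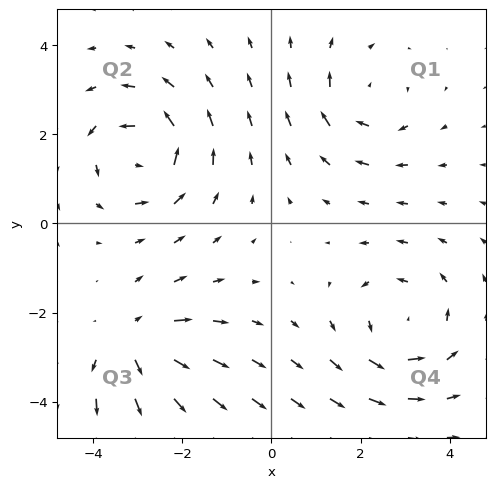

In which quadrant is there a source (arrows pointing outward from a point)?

Q3

The source sits at approximately (-3.0, -2.7), which lies in quadrant Q3. The divergence there is about +5, positive as expected for a source.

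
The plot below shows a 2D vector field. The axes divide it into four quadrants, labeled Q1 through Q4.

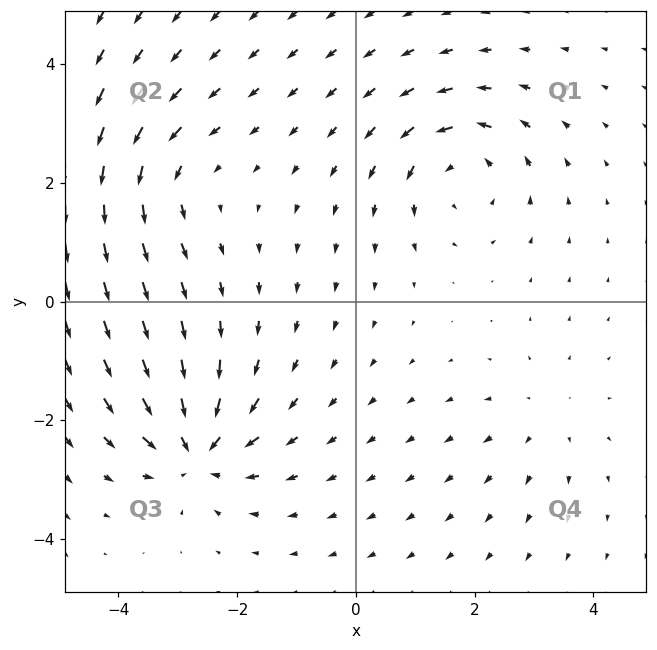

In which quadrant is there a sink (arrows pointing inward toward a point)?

The sink sits at approximately (-2.7, -2.5), which lies in quadrant Q3. The divergence there is about -7, negative as expected for a sink.

Q3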